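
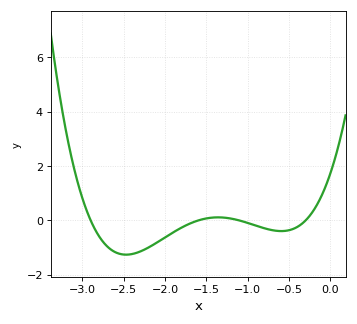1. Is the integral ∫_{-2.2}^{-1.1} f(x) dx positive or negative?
negative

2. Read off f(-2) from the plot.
-0.6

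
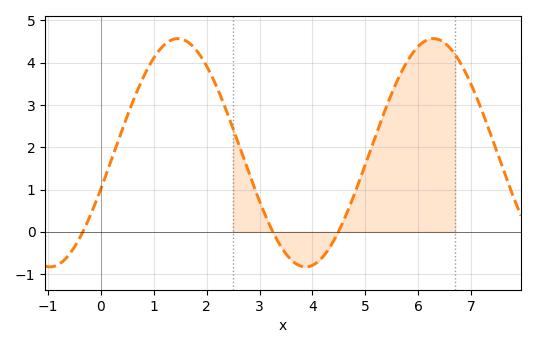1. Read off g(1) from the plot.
4.1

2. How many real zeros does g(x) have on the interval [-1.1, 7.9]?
3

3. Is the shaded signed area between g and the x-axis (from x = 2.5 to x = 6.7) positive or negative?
positive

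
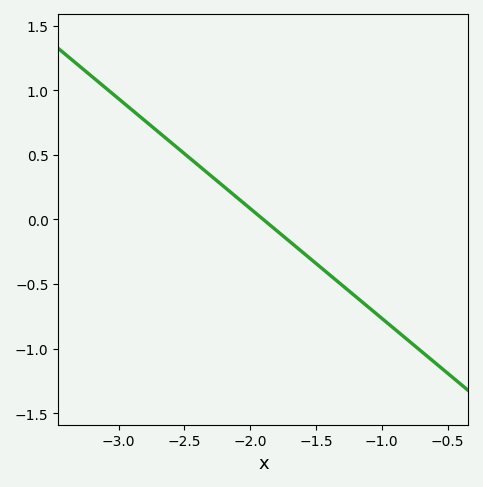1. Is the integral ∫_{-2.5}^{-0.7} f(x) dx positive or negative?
negative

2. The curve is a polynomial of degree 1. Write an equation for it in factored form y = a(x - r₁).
y = -0.85(x + 1.9)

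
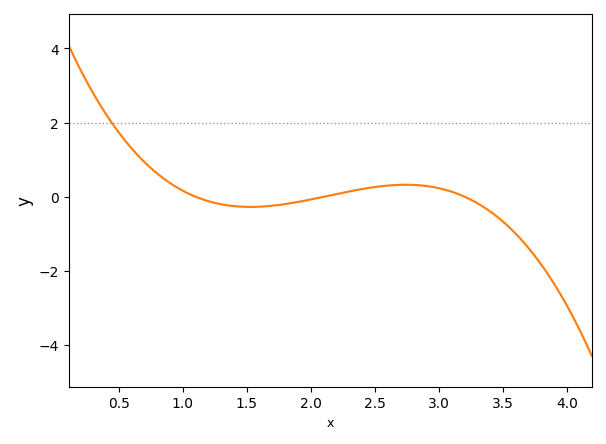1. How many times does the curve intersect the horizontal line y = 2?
1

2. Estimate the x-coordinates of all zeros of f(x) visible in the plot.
1.1, 2.1, 3.2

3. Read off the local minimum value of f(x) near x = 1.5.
-0.274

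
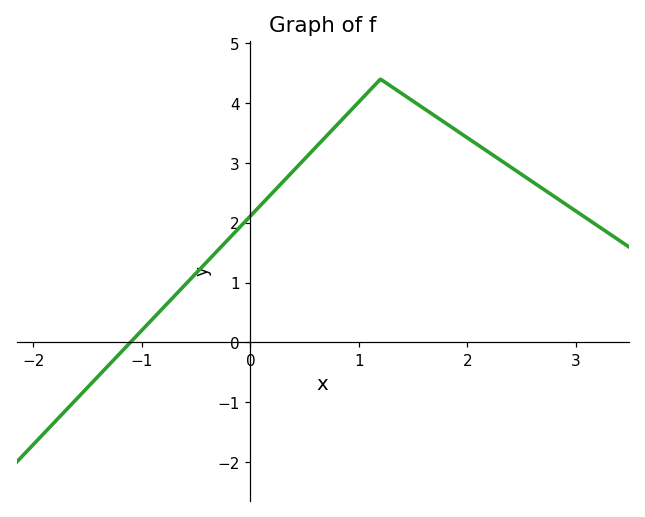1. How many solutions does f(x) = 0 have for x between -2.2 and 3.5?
1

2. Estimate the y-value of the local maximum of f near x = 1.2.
4.4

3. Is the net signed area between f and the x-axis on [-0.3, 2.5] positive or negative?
positive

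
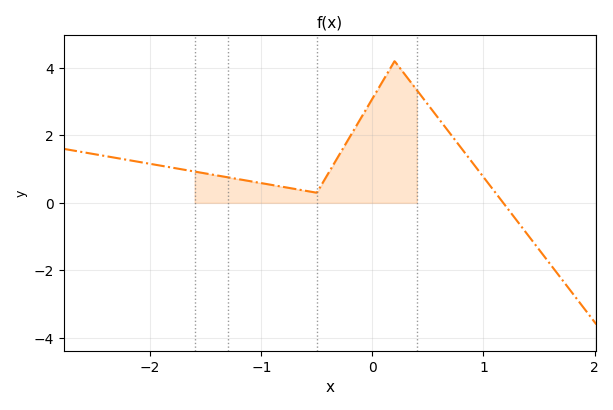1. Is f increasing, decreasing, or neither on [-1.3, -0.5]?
decreasing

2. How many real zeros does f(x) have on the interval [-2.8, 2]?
1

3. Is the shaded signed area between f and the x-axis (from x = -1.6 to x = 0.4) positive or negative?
positive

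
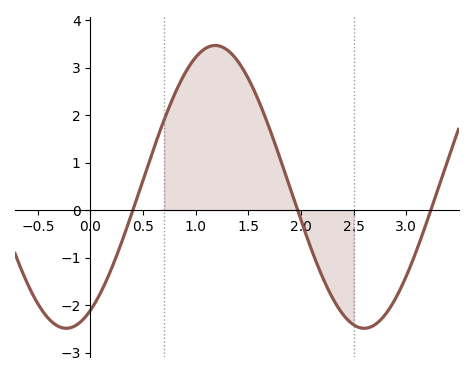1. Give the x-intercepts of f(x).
0.4, 2, 3.2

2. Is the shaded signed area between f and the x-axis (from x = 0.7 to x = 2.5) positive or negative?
positive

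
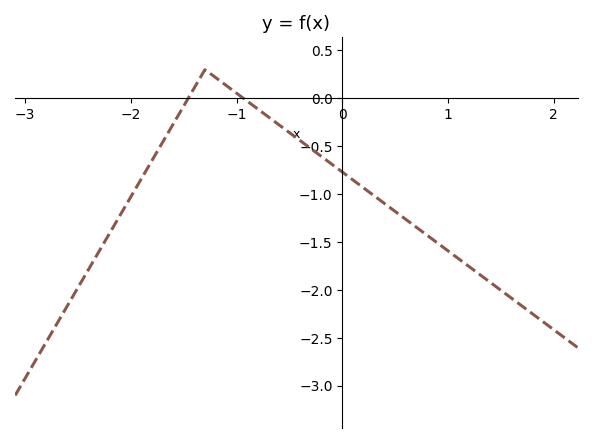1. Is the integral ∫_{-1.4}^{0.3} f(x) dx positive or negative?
negative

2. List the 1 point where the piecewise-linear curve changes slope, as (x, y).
(-1.3, 0.3)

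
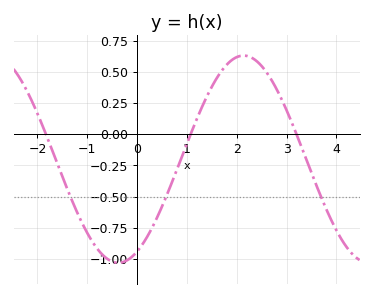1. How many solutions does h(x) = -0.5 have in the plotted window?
3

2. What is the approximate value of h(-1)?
-0.791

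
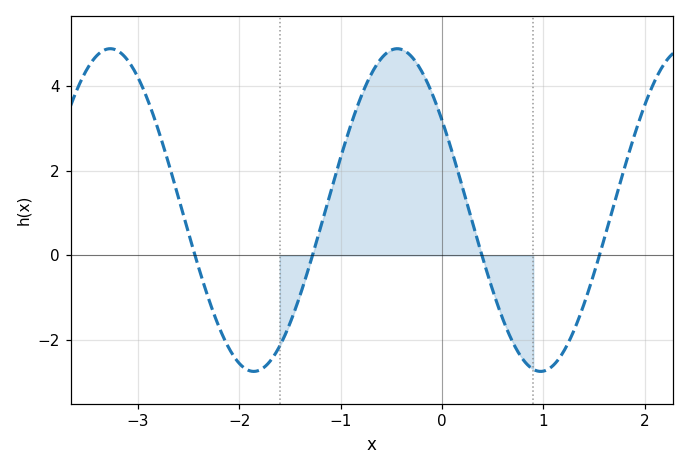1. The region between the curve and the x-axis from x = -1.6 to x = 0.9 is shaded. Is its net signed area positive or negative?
positive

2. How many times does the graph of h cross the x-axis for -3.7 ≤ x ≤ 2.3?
4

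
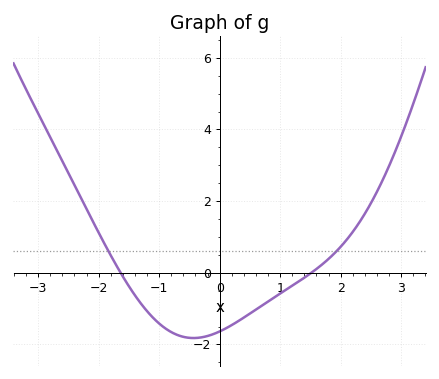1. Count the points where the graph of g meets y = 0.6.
2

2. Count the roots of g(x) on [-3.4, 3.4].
2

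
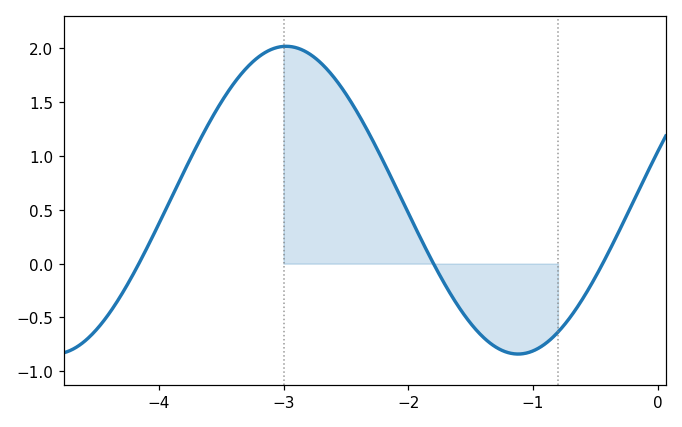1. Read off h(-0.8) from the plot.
-0.636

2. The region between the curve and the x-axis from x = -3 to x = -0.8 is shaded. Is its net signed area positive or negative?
positive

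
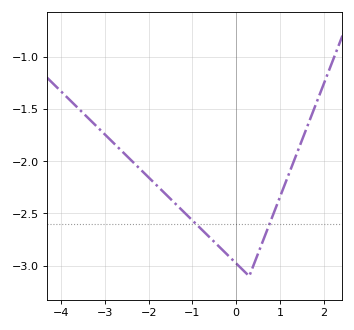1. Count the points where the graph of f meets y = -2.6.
2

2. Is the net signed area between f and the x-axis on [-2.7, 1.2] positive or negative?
negative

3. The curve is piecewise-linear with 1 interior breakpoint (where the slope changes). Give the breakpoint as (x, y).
(0.3, -3.1)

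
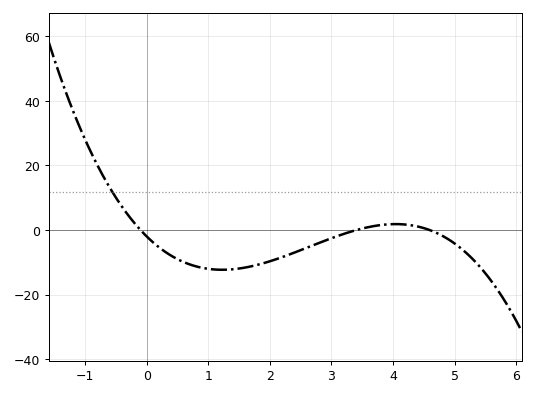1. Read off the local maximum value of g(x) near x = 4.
2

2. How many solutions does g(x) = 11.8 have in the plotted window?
1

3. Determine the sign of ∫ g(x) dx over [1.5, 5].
negative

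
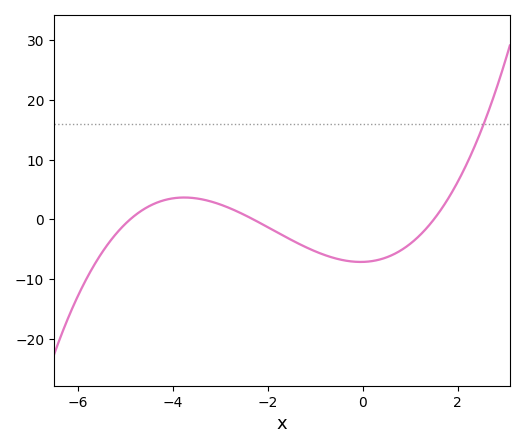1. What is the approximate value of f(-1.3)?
-4.23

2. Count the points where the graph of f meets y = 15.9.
1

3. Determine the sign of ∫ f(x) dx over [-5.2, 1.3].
negative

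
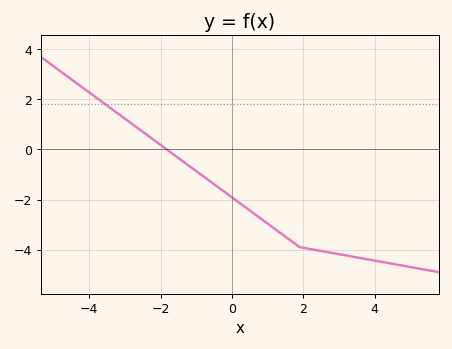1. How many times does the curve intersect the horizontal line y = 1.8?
1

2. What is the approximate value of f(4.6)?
-4.6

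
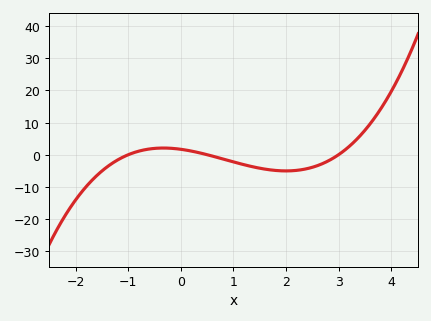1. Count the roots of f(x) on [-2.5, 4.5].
3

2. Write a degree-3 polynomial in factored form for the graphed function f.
y = 1.12(x + 1)(x - 0.5)(x - 3)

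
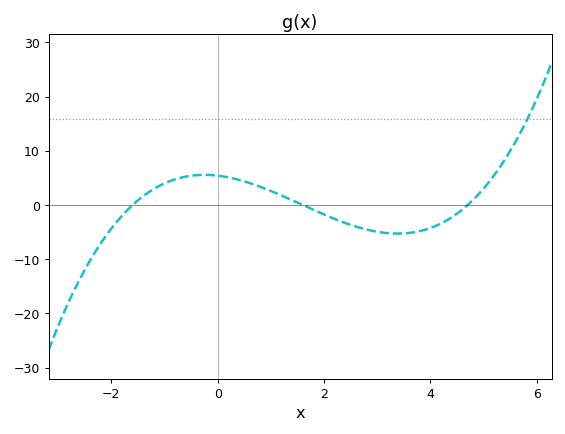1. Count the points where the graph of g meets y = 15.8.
1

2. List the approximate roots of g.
-1.6, 1.6, 4.7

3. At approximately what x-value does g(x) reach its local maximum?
-0.252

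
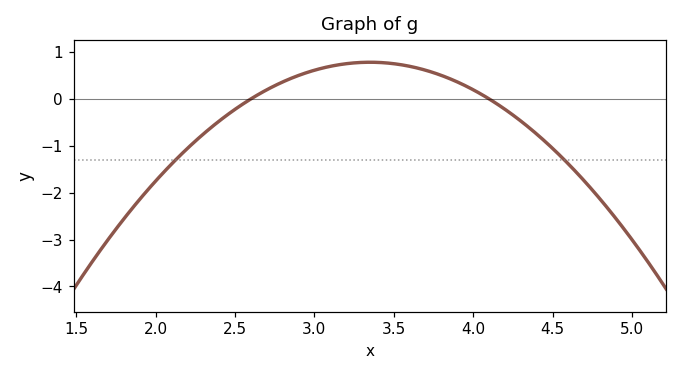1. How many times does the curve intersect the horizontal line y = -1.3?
2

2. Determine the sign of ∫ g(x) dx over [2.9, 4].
positive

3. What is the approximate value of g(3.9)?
0.4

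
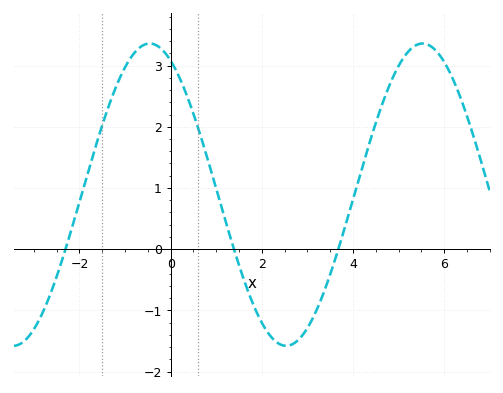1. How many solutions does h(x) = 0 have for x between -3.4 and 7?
3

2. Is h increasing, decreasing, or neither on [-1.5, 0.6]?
neither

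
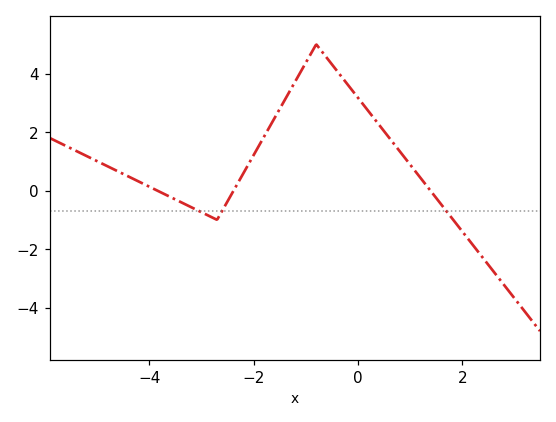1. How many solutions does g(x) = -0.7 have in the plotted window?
3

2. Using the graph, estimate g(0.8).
1.4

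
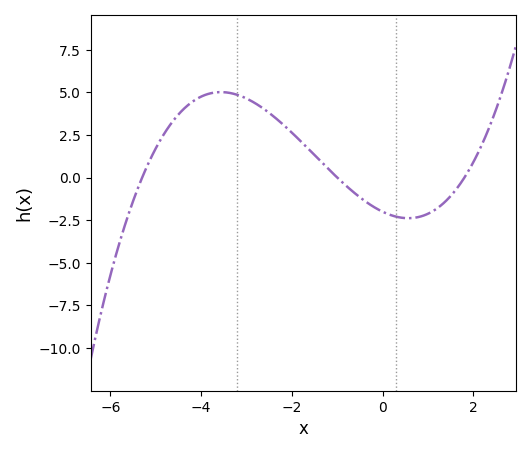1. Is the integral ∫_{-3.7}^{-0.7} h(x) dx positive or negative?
positive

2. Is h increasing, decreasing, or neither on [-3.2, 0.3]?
decreasing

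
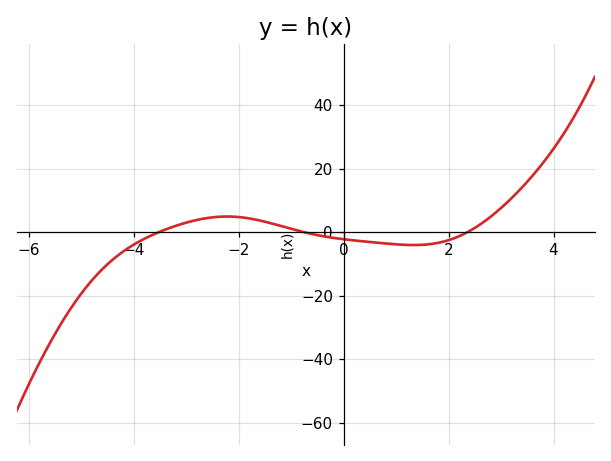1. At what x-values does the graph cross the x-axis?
-3.6, -0.8, 2.4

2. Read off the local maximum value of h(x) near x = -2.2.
4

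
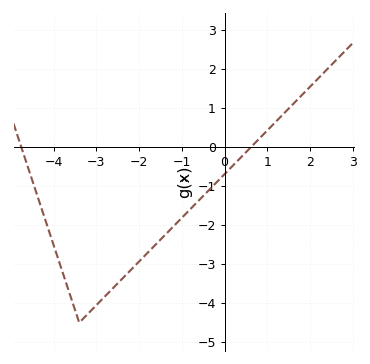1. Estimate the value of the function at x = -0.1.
-0.8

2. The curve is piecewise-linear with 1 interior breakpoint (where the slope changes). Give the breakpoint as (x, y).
(-3.4, -4.5)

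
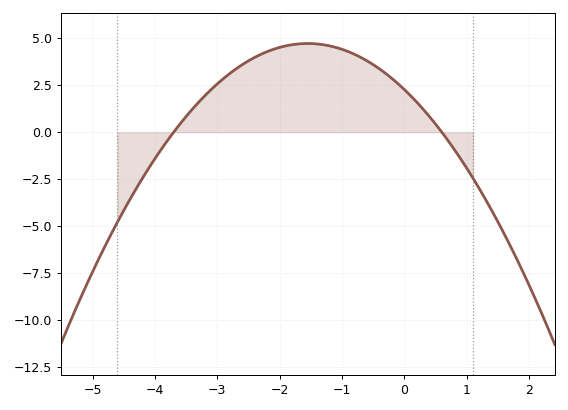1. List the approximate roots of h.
-3.7, 0.6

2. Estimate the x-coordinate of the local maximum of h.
-1.55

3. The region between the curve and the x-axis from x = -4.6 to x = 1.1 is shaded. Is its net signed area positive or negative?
positive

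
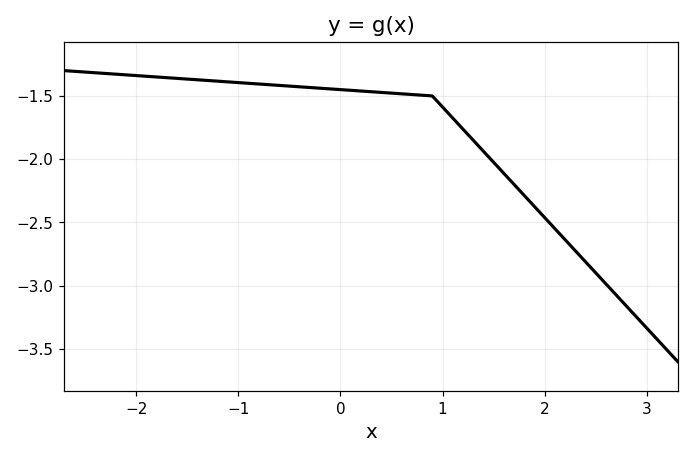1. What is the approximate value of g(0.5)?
-1.5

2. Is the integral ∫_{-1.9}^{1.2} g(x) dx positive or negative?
negative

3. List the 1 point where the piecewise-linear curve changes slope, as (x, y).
(0.9, -1.5)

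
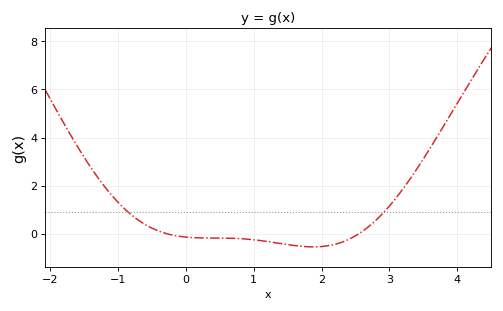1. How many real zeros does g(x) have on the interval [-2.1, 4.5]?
2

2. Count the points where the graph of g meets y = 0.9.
2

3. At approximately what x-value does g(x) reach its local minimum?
1.88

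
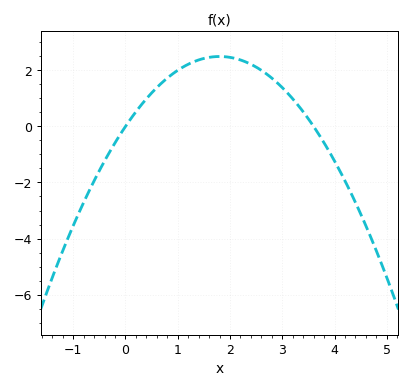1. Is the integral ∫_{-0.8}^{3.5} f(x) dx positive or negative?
positive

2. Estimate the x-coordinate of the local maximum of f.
1.8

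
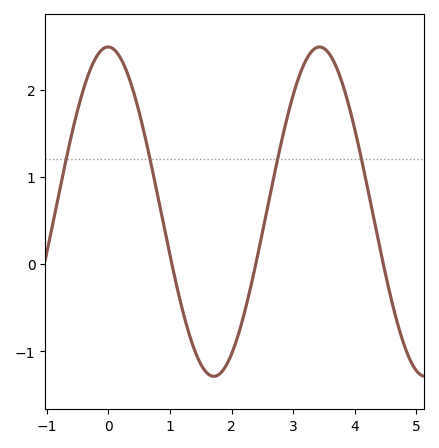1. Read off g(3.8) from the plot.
2.1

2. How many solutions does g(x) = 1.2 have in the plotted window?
4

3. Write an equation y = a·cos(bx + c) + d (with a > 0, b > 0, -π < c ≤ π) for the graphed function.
y = 1.89cos(1.8x + 0.01) + 0.6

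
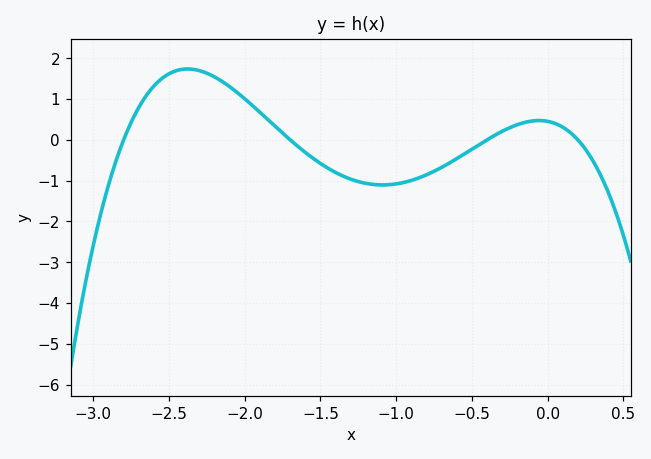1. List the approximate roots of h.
-2.8, -1.7, -0.4, 0.2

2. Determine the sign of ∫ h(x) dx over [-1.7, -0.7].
negative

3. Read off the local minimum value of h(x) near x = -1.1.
-1.1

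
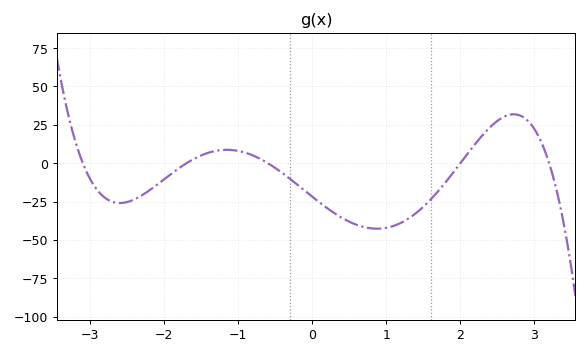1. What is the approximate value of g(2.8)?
31.2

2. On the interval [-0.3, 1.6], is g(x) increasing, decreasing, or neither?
neither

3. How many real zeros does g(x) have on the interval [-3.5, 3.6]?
5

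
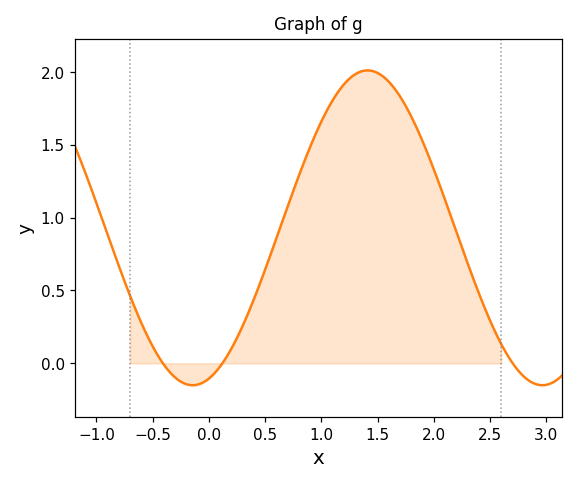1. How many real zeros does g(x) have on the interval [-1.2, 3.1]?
3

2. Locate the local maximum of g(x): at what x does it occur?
1.41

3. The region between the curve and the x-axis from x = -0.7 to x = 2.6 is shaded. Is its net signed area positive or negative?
positive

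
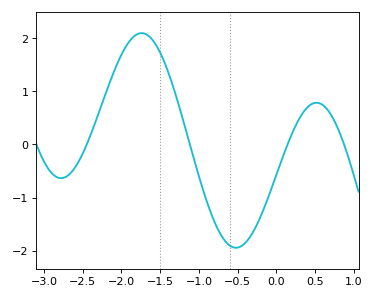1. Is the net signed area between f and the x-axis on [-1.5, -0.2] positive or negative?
negative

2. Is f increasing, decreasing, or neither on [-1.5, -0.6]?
decreasing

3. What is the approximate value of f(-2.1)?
1.4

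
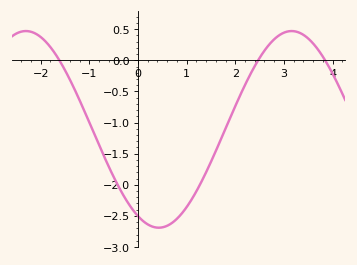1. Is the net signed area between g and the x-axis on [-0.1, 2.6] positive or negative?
negative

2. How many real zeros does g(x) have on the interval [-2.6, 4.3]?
3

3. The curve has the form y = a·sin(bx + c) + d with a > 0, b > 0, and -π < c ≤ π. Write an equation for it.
y = 1.58sin(1.1x - 2.1) - 1.11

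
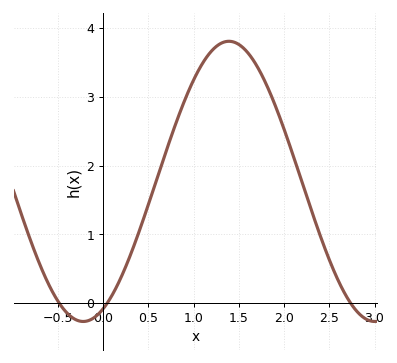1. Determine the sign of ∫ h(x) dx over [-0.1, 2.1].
positive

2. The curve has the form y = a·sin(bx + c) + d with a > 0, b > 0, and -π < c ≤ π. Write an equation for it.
y = 2.04sin(1.9x - 1.1) + 1.77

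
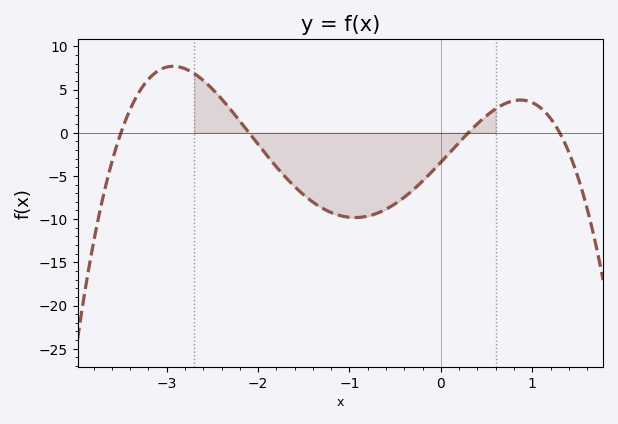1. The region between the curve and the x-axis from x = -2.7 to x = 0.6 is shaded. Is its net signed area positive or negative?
negative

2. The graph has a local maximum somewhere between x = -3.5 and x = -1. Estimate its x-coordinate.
-2.9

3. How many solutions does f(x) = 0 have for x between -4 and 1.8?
4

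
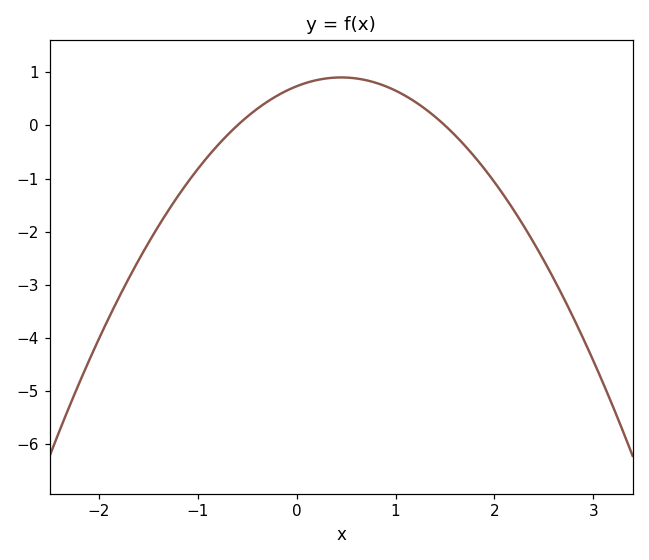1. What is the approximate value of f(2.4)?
-2.2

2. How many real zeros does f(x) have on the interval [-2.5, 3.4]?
2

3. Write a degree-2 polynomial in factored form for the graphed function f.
y = -0.82(x + 0.6)(x - 1.5)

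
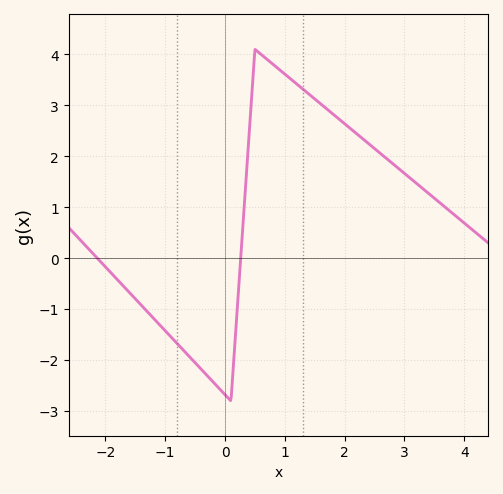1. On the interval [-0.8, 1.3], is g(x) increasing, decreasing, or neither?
neither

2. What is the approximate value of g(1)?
3.61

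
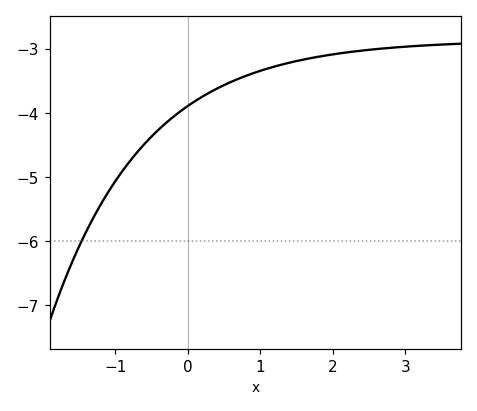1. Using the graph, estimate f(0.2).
-3.7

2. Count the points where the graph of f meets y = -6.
1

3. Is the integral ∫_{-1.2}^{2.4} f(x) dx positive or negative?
negative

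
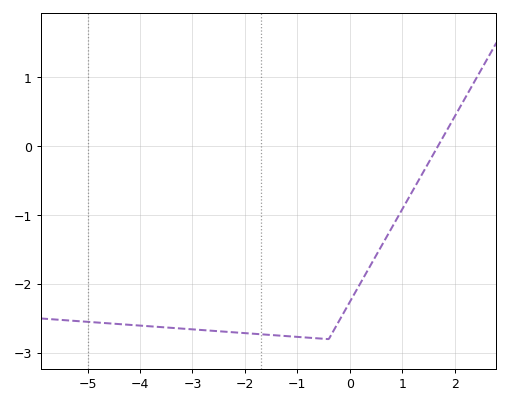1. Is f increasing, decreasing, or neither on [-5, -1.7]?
decreasing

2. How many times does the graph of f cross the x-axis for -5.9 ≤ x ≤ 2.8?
1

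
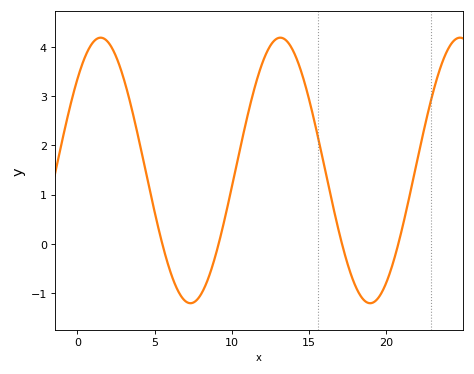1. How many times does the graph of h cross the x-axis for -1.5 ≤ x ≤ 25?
4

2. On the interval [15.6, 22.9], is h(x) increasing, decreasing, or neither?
neither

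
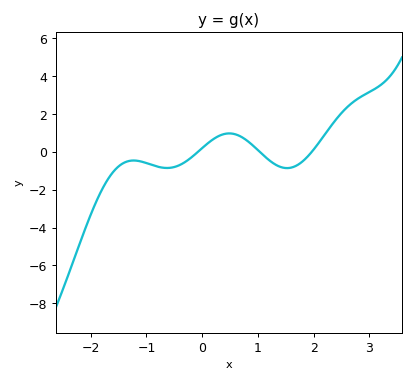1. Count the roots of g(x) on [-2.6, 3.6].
3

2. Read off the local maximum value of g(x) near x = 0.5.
1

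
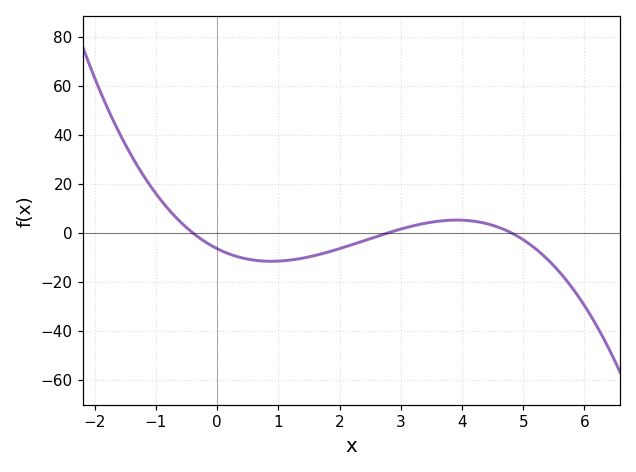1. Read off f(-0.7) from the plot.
6.99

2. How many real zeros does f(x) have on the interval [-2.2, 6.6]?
3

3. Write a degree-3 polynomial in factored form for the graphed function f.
y = -1.21(x + 0.4)(x - 2.8)(x - 4.8)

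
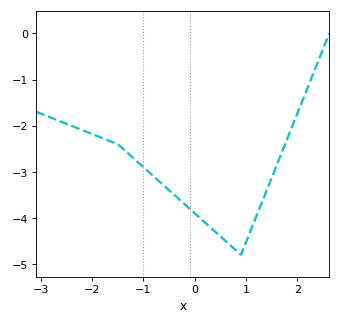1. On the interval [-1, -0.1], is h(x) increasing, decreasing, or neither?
decreasing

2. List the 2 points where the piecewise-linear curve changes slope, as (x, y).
(-1.5, -2.4); (0.9, -4.8)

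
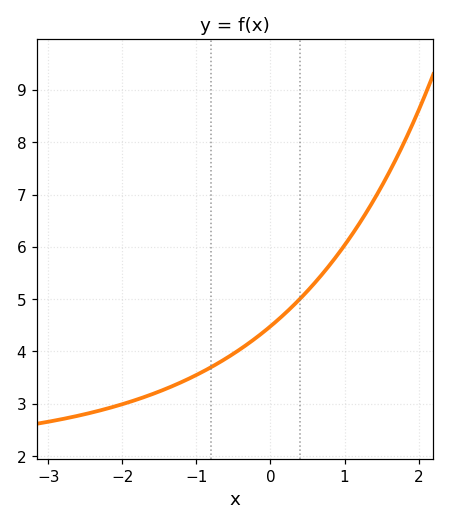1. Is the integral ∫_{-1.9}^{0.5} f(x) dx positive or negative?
positive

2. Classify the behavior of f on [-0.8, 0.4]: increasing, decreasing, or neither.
increasing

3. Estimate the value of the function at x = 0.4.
5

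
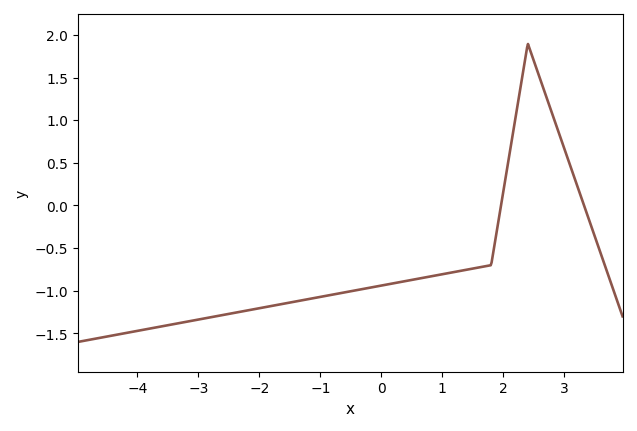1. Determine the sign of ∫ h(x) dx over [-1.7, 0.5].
negative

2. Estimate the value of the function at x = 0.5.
-0.85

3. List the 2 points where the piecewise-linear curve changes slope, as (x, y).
(1.8, -0.7); (2.4, 1.9)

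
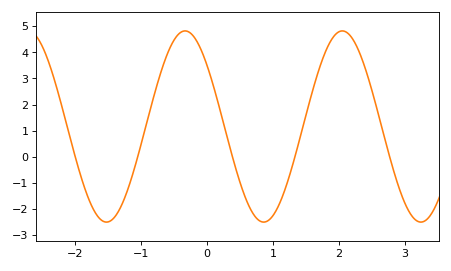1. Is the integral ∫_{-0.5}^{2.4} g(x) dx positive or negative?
positive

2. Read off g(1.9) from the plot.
4.5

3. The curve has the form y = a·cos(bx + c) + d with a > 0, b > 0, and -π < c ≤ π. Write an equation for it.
y = 3.66cos(2.6x + 0.87) + 1.16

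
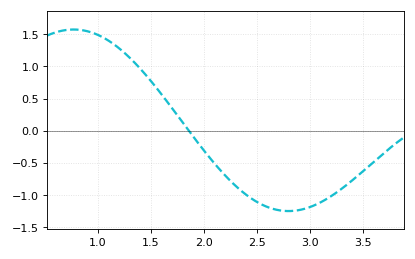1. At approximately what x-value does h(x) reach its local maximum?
0.75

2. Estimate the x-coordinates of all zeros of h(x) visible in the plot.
1.85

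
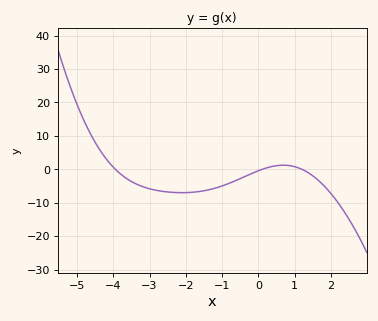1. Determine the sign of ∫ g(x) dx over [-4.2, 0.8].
negative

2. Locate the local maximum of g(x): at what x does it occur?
0.6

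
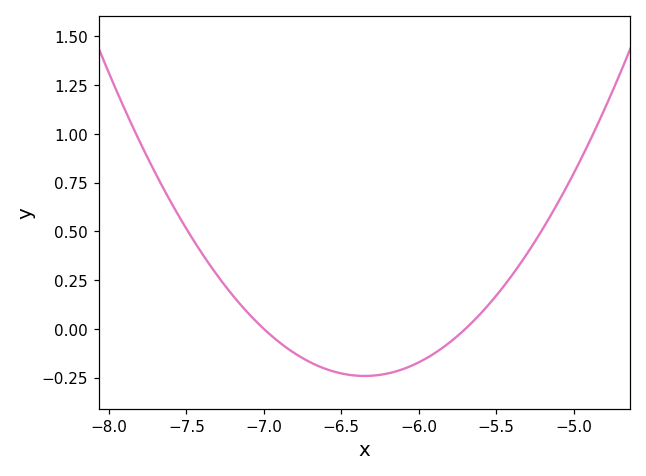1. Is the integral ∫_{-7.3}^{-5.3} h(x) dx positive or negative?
negative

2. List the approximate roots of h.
-7, -5.7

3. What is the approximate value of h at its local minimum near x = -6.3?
-0.241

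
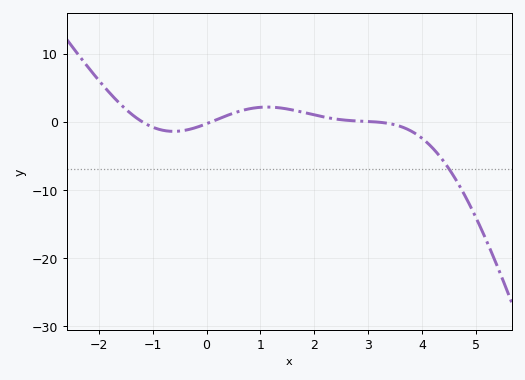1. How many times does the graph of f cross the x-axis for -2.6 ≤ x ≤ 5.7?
3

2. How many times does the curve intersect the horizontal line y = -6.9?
1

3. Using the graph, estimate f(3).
0.032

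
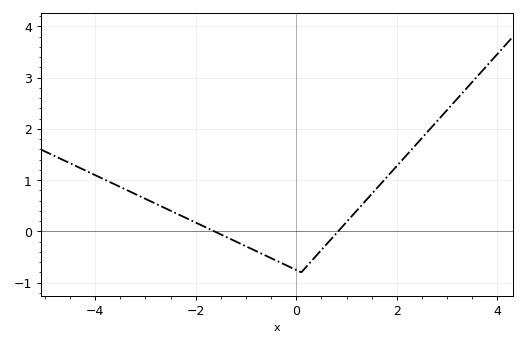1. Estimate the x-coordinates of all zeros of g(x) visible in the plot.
-1.63, 0.832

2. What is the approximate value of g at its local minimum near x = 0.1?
-0.799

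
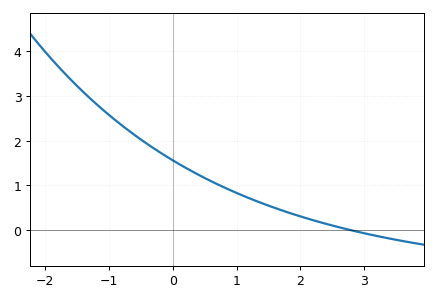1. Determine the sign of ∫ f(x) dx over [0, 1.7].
positive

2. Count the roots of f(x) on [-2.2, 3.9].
1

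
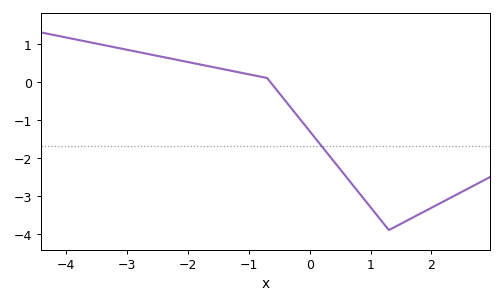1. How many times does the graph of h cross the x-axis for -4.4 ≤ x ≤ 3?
1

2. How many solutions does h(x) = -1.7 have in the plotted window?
1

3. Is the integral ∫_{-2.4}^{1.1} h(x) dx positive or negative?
negative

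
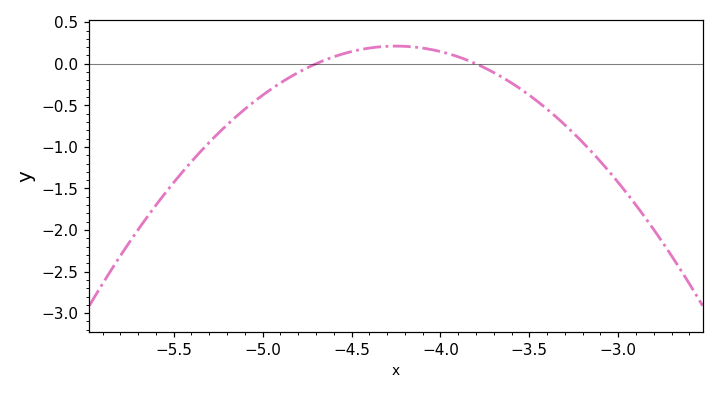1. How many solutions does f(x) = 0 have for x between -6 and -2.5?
2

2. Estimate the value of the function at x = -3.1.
-1.2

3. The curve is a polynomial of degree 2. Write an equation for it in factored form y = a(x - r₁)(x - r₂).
y = -1.05(x + 4.7)(x + 3.8)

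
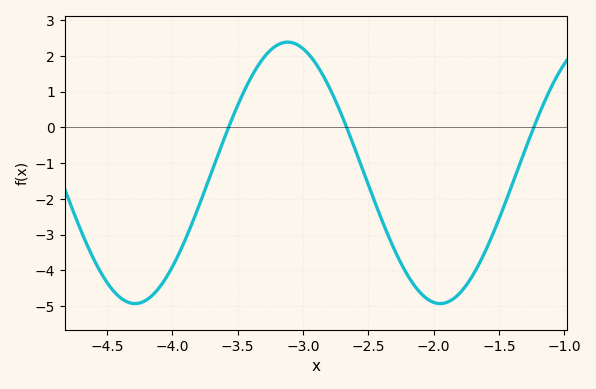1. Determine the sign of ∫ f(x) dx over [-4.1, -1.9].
negative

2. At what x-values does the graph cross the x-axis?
-3.57, -2.66, -1.23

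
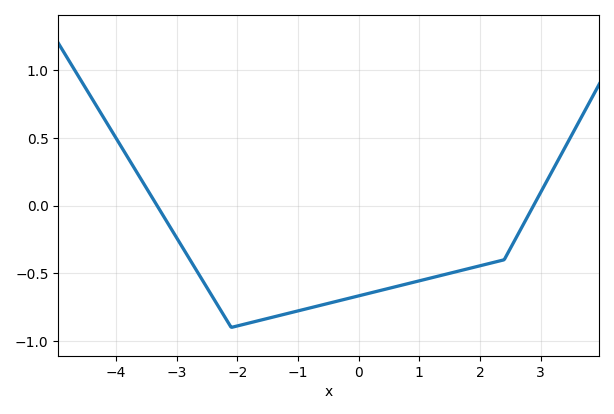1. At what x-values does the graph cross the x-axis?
-3.4, 2.8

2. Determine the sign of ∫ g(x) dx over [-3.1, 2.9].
negative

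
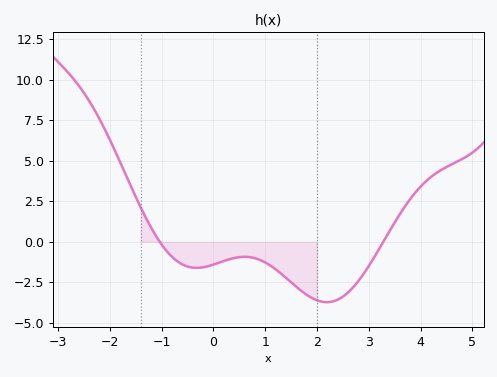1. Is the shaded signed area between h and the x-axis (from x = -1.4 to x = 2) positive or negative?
negative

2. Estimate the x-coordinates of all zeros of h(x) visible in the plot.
-1, 3.2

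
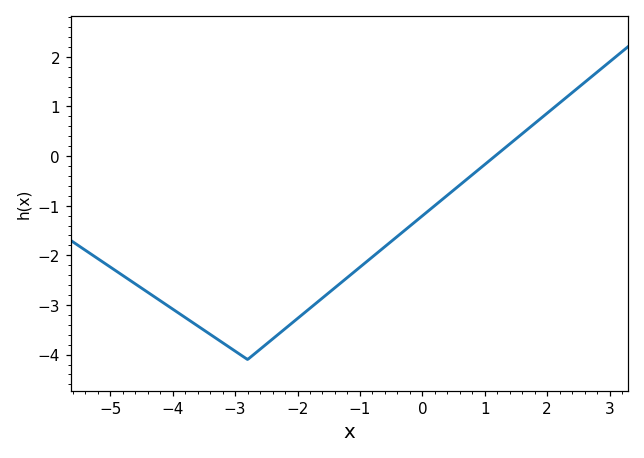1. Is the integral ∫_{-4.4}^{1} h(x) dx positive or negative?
negative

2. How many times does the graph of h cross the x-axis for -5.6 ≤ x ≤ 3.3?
1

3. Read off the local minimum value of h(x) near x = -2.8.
-4.1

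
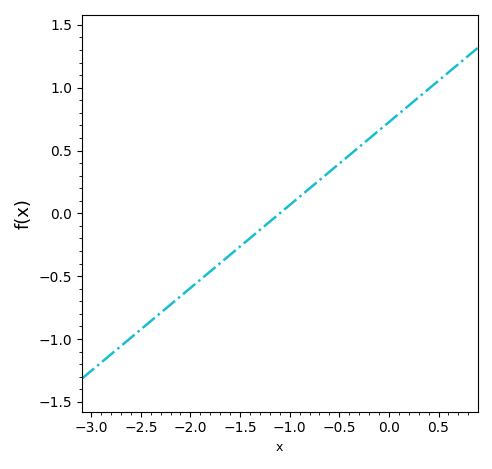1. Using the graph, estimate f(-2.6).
-1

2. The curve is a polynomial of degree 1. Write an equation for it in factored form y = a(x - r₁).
y = 0.66(x + 1.1)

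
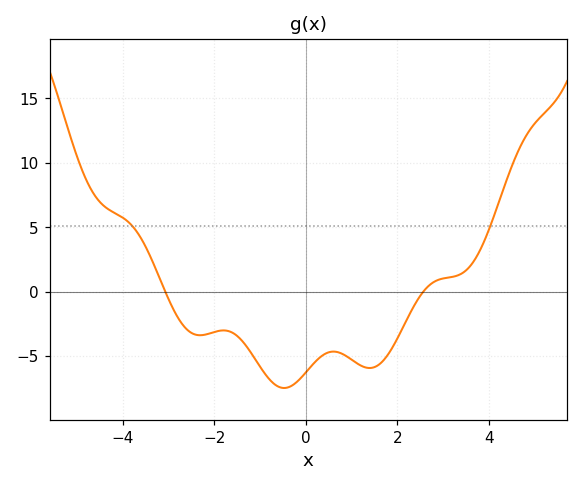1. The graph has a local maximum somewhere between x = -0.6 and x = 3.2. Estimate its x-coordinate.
0.6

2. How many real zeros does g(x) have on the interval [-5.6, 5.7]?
2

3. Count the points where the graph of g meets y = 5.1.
2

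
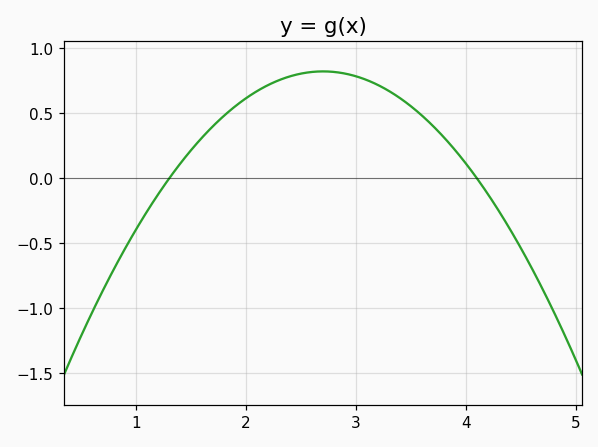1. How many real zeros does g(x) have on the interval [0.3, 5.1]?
2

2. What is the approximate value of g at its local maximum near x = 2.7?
0.8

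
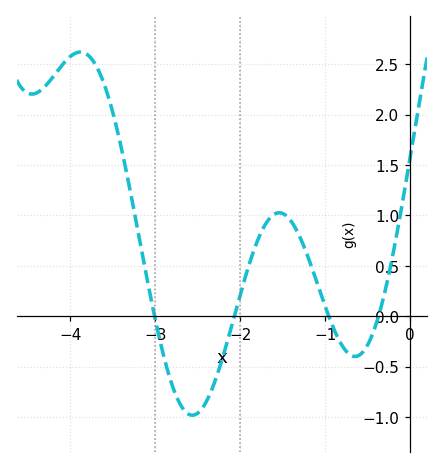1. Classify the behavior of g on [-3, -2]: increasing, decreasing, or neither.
neither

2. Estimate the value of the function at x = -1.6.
1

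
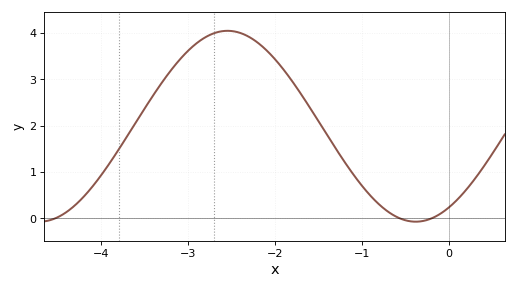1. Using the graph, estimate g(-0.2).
-0.001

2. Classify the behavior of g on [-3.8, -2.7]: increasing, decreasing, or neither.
increasing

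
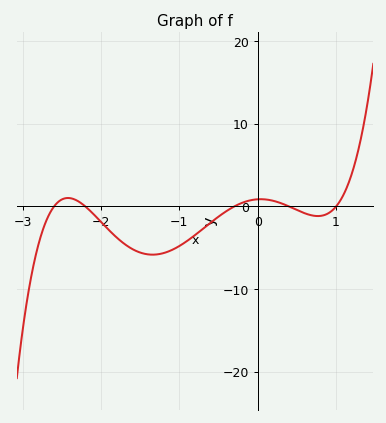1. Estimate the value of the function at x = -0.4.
-1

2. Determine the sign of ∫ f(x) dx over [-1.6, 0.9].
negative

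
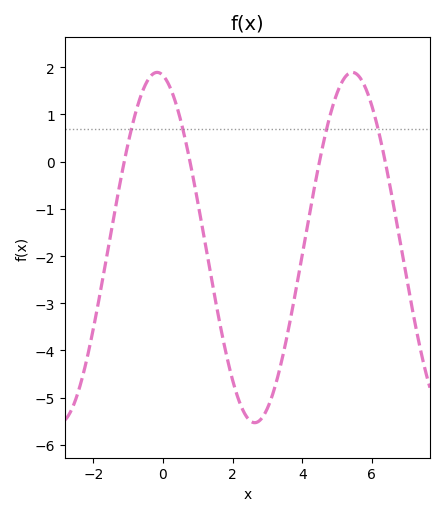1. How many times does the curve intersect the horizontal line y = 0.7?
4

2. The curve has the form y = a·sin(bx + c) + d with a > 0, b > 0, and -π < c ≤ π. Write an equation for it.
y = 3.71sin(1.1x + 1.8) - 1.82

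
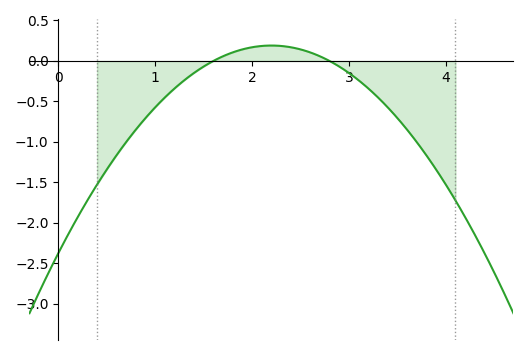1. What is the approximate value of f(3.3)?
-0.45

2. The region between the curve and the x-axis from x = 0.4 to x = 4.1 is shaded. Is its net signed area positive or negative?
negative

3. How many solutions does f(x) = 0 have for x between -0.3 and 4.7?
2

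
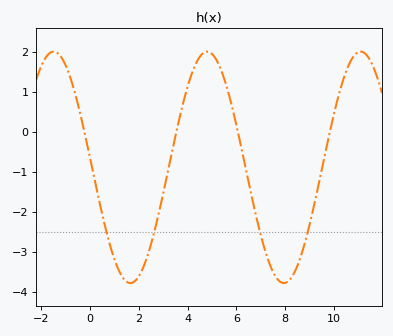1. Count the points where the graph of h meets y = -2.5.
4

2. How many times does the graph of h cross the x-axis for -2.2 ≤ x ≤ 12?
4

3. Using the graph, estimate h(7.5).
-3.5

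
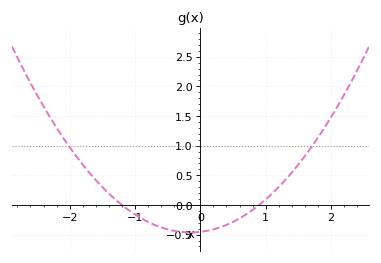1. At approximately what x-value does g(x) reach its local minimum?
-0.15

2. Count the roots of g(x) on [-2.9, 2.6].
2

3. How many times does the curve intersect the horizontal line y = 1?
2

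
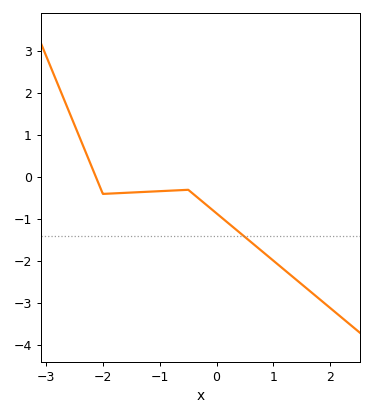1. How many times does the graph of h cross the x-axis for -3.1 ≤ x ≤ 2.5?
1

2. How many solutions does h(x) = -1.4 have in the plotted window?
1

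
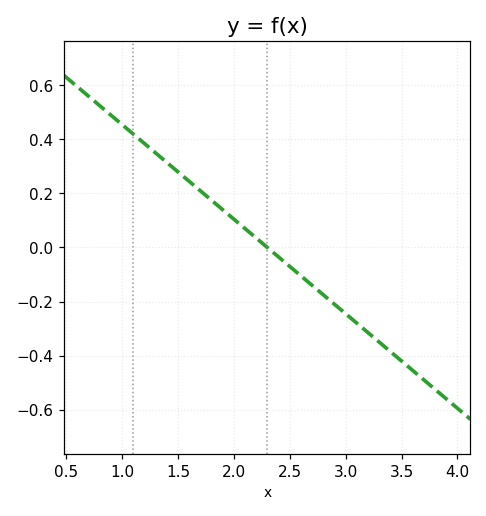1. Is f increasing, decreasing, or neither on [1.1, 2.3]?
decreasing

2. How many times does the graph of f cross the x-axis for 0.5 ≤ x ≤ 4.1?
1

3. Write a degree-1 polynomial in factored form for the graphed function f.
y = -0.35(x - 2.3)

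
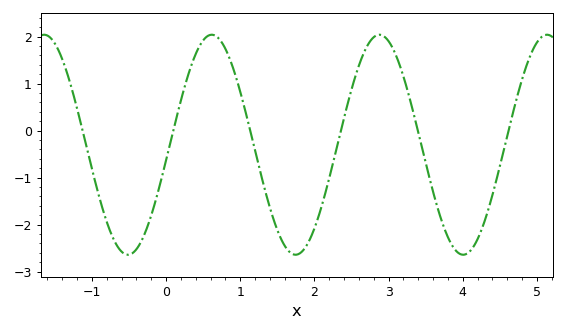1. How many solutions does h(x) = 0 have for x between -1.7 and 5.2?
6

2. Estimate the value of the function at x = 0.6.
2.04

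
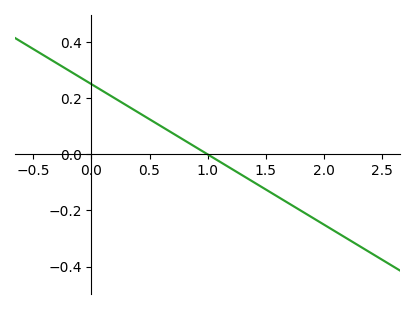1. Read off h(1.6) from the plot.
-0.15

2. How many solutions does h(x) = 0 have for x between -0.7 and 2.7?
1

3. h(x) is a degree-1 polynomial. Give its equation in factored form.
y = -0.25(x - 1)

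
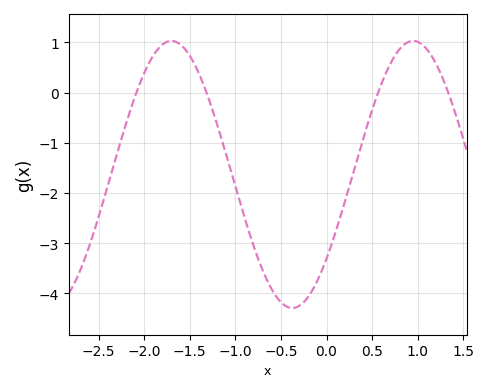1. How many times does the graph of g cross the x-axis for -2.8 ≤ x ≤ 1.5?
4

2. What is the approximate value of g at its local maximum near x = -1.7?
1.03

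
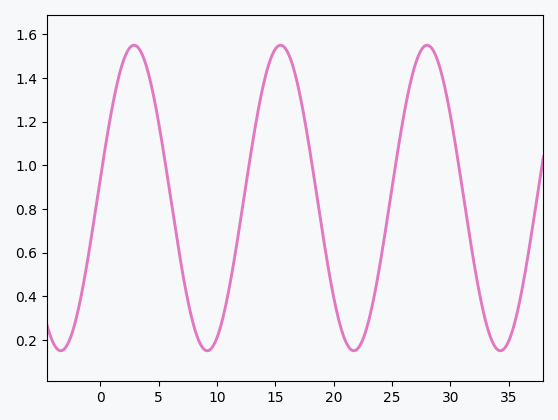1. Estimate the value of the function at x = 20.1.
0.36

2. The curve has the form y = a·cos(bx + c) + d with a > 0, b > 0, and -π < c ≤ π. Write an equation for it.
y = 0.7cos(0.5x - 1.4) + 0.85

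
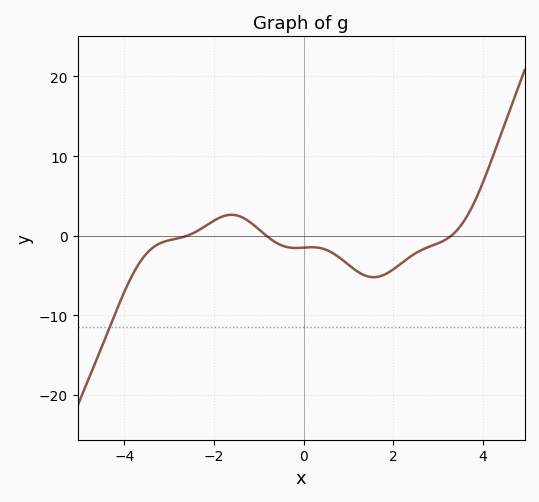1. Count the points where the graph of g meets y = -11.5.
1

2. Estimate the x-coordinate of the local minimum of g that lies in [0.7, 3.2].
1.6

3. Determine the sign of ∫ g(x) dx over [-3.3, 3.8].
negative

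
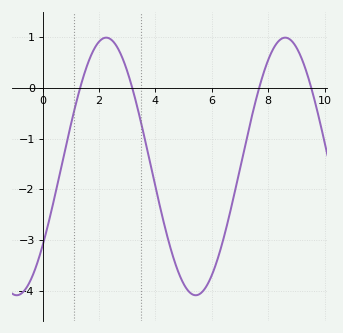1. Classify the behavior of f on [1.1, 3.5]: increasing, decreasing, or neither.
neither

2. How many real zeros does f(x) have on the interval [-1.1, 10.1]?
4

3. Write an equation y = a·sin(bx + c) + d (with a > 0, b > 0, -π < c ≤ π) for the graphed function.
y = 2.54sin(0.99x - 0.66) - 1.55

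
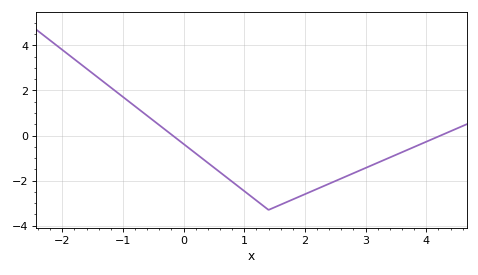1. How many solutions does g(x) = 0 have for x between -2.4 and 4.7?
2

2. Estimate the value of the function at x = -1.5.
2.76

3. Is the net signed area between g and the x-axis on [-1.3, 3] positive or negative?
negative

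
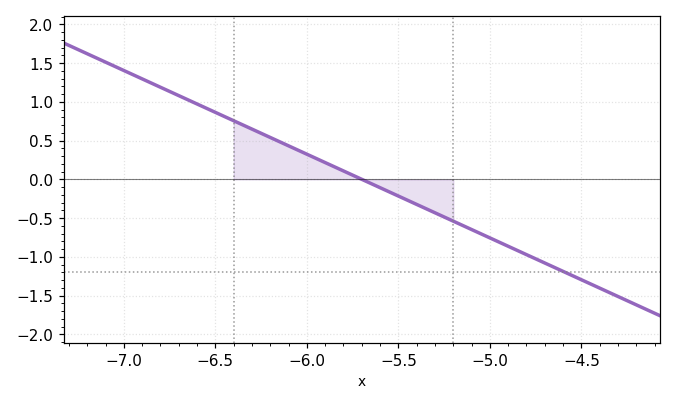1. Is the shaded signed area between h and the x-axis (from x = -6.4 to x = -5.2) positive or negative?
positive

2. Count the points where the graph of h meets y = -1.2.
1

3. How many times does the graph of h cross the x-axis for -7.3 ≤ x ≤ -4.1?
1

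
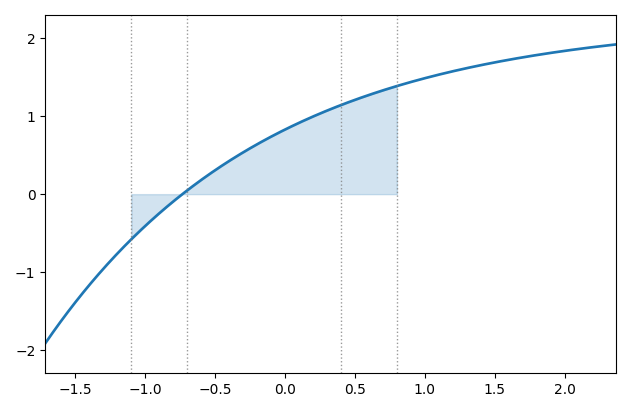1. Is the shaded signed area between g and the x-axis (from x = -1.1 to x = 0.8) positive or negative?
positive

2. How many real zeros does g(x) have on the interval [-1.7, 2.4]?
1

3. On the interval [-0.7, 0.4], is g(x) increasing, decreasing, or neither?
increasing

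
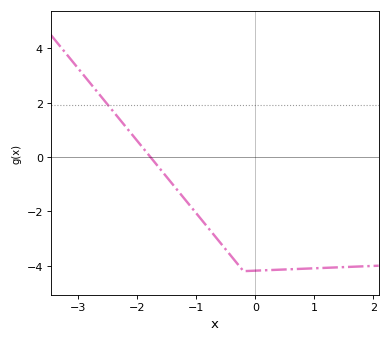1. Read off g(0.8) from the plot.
-4.11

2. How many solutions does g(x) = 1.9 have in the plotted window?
1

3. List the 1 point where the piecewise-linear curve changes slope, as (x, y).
(-0.2, -4.2)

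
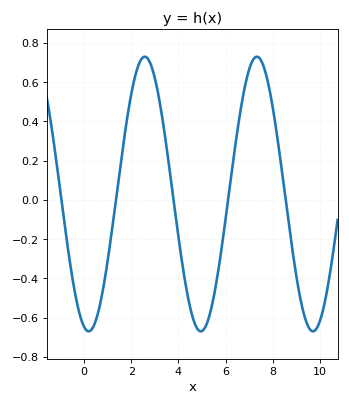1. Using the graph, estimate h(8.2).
0.316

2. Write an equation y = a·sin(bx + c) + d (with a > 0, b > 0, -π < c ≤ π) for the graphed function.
y = 0.7sin(1.32x - 1.82) + 0.03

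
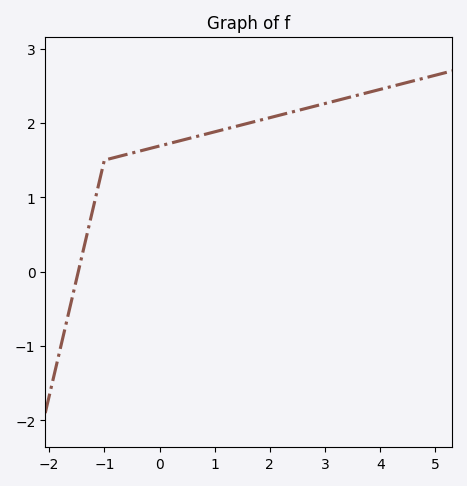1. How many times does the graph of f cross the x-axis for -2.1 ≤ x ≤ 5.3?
1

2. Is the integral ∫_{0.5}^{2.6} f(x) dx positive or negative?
positive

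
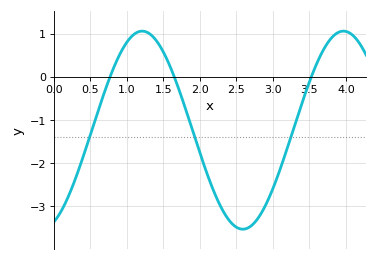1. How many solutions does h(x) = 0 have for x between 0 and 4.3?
3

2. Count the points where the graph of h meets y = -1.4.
3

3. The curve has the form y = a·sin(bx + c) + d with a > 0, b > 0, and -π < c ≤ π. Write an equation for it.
y = 2.3sin(2.28x - 1.19) - 1.24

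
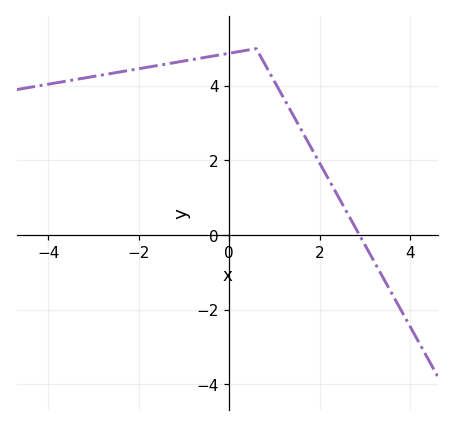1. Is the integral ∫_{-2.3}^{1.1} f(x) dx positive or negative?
positive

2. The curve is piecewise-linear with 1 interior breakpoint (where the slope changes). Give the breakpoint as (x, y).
(0.6, 5)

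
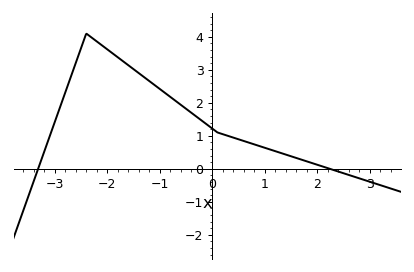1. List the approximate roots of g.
-3.32, 2.24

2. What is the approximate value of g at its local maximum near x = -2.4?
4.1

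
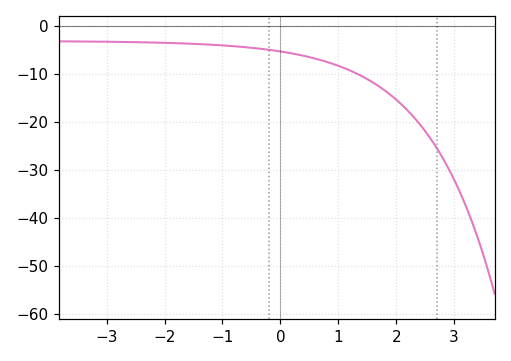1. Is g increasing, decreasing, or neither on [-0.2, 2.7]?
decreasing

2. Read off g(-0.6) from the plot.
-4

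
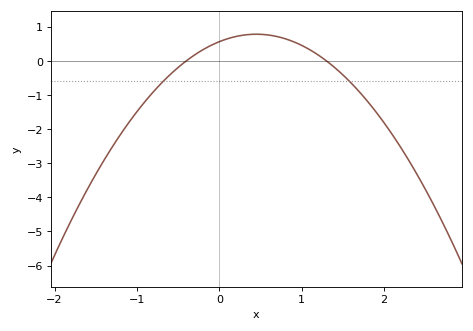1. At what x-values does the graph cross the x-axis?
-0.4, 1.3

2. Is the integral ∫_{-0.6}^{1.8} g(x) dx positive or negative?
positive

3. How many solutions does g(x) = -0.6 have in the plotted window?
2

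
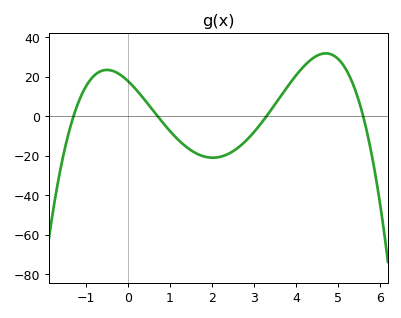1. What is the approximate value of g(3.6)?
8.95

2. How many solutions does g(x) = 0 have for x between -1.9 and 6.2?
4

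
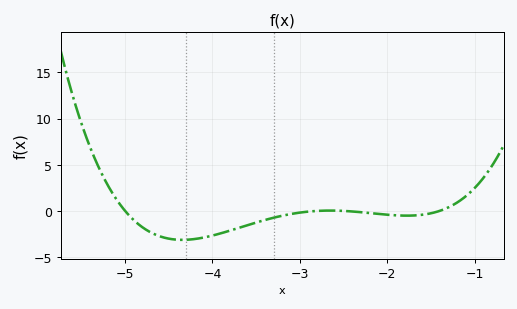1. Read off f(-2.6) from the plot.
0.033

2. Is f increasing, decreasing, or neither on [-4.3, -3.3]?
increasing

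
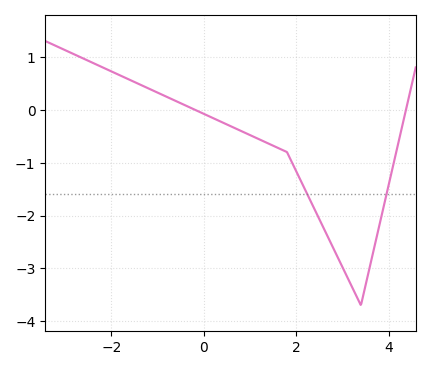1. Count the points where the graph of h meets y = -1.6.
2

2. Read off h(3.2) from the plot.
-3.3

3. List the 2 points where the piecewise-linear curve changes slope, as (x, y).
(1.8, -0.8); (3.4, -3.7)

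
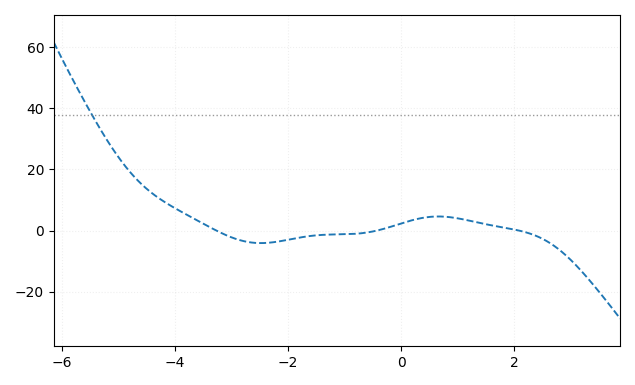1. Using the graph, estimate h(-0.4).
0.135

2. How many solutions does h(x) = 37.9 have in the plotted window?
1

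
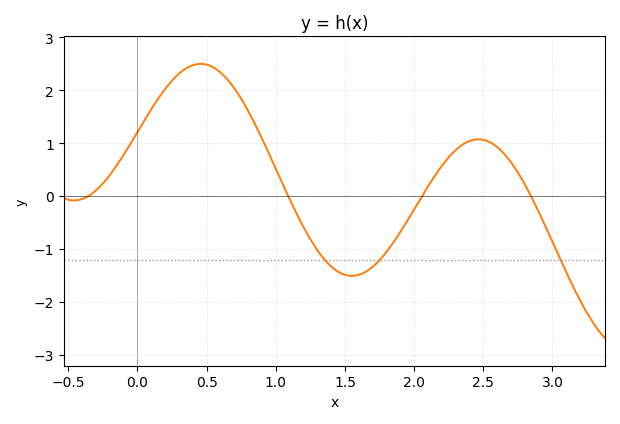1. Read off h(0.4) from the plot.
2.47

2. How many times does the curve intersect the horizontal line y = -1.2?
3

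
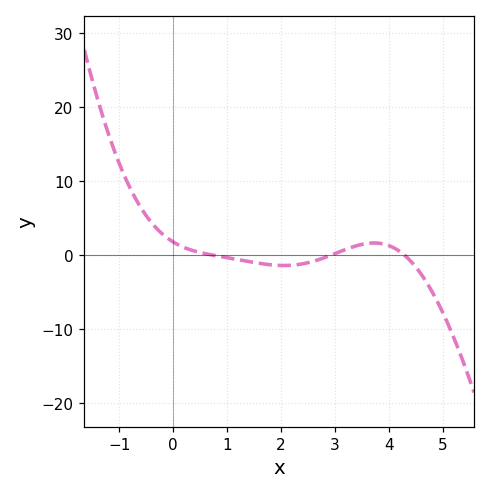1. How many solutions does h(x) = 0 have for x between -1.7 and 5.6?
3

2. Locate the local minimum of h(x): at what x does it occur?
2.1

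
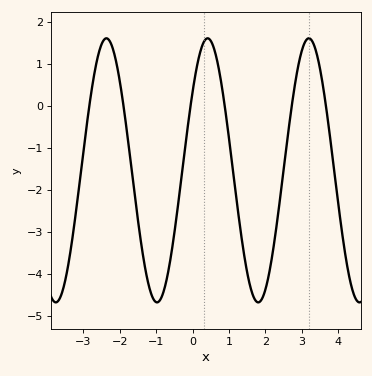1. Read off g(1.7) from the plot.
-4.59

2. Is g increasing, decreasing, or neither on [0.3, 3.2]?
neither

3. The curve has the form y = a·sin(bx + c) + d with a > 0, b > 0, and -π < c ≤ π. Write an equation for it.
y = 3.14sin(2.26x + 0.642) - 1.53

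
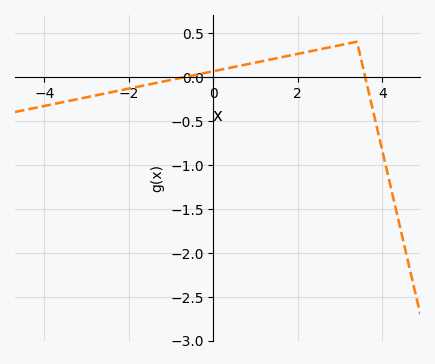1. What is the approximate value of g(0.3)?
0.094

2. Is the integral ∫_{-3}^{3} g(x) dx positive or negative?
positive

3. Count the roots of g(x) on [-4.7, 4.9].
2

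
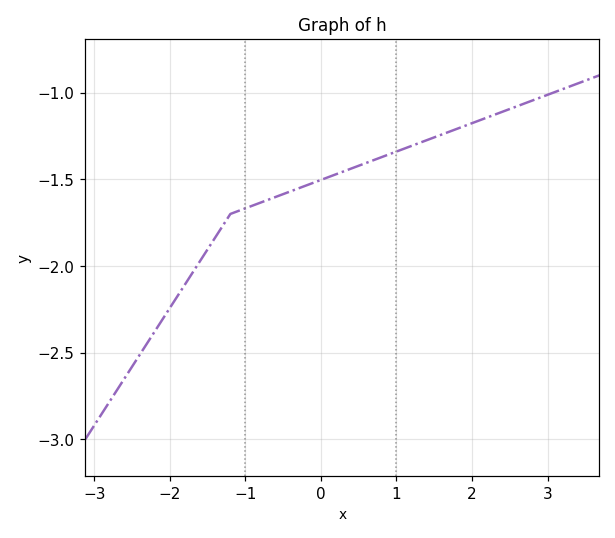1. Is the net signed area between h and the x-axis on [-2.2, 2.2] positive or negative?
negative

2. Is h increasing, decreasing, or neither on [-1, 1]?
increasing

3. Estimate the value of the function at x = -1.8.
-2.1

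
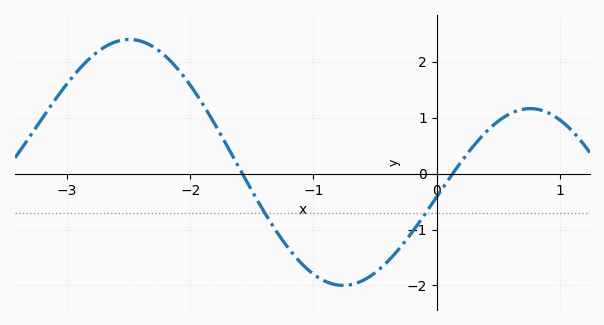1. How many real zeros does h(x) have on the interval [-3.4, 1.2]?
2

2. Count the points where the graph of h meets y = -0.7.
2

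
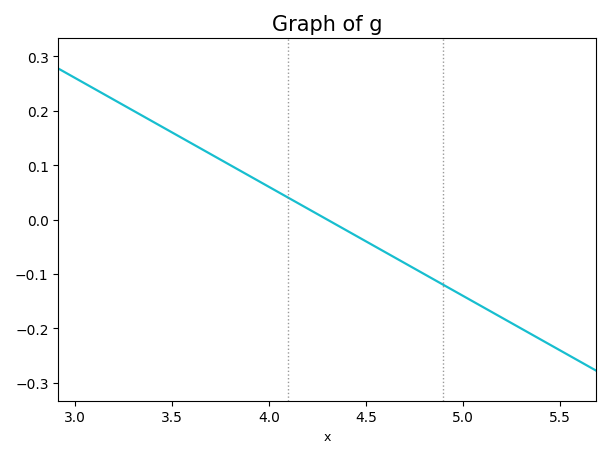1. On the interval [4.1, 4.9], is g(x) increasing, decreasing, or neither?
decreasing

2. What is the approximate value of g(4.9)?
-0.12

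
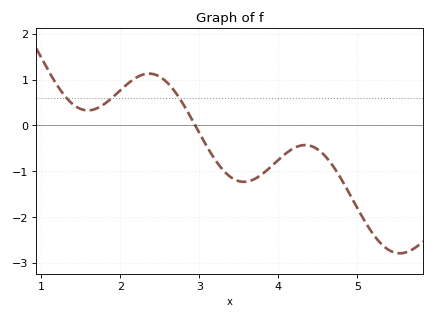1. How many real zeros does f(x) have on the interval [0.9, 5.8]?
1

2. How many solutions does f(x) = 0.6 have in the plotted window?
3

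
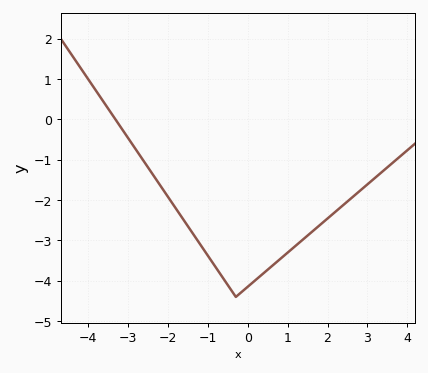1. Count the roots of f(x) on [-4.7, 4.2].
1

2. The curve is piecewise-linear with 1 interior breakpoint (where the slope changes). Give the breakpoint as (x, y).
(-0.3, -4.4)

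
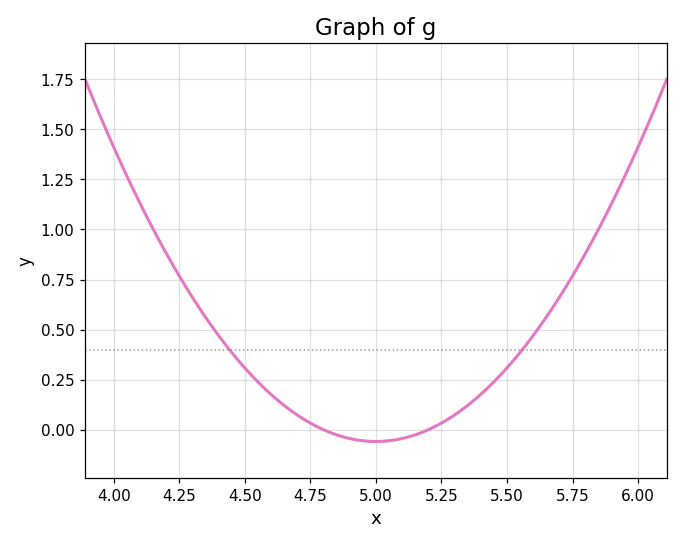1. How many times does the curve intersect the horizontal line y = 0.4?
2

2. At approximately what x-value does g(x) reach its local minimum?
5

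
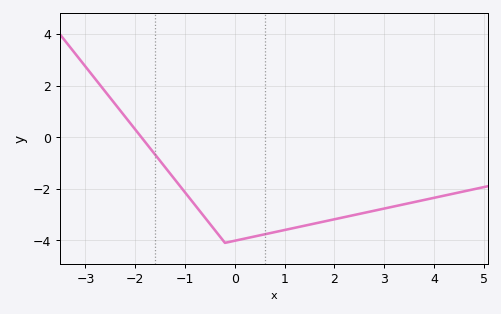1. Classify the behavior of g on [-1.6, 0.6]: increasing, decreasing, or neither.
neither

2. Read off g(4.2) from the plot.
-2.2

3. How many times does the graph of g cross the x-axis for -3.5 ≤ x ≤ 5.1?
1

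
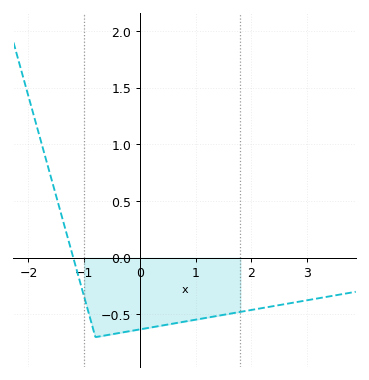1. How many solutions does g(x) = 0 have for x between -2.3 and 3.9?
1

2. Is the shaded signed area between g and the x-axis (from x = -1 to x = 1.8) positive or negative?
negative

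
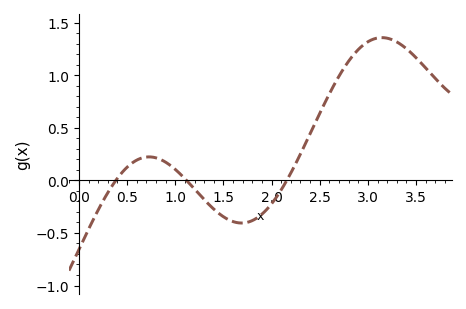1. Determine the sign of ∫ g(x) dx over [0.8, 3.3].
positive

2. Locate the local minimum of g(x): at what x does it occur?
1.69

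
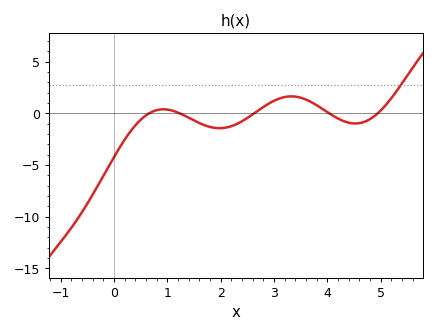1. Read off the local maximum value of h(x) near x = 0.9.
0.383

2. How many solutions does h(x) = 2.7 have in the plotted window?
1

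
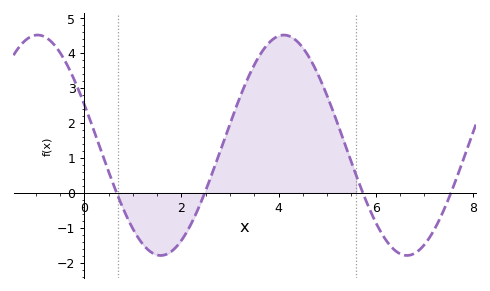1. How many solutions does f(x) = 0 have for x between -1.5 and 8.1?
4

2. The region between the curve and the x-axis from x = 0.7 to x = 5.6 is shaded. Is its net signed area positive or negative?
positive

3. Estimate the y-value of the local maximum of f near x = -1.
4.51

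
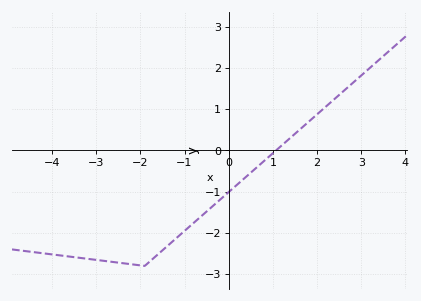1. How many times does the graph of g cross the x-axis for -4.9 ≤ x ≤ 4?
1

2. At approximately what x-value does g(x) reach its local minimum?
-2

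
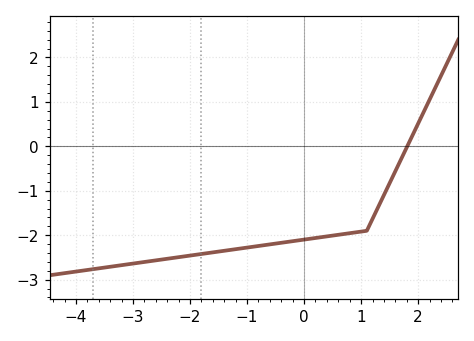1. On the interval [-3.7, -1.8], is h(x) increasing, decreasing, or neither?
increasing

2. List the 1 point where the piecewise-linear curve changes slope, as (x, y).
(1.1, -1.9)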